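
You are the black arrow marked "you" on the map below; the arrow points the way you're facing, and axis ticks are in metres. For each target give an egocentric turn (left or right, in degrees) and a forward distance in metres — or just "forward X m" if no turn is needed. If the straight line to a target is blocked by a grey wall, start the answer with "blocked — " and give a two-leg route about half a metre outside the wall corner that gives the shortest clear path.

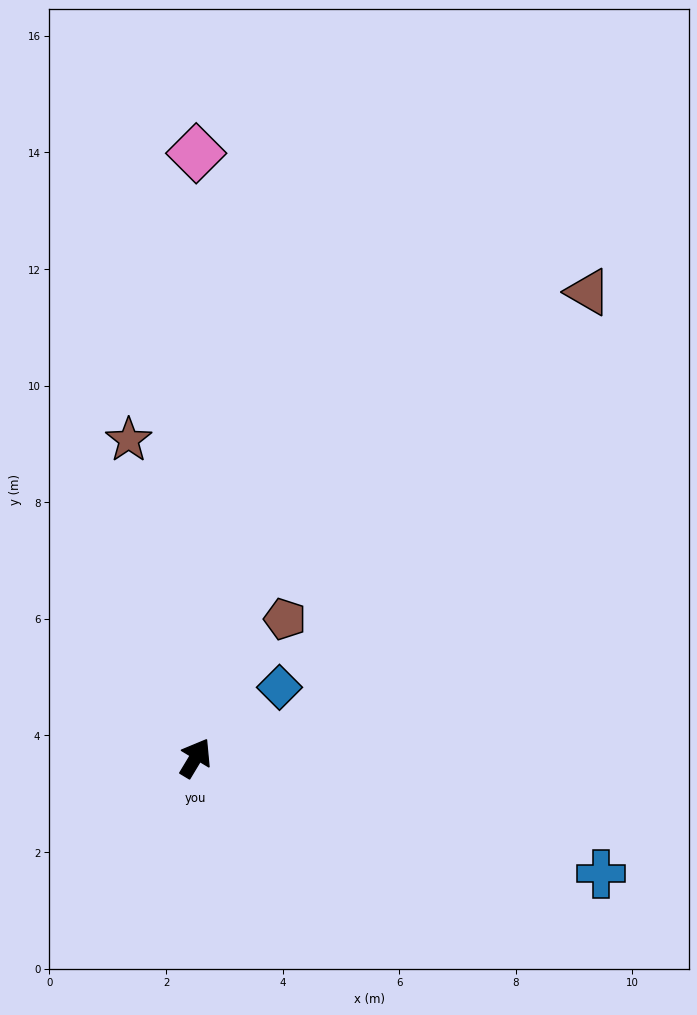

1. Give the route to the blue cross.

turn right 75°, forward 7.2 m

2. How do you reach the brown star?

turn left 43°, forward 5.6 m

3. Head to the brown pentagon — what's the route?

forward 2.8 m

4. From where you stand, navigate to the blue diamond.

turn right 19°, forward 1.9 m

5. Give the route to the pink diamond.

turn left 31°, forward 10.4 m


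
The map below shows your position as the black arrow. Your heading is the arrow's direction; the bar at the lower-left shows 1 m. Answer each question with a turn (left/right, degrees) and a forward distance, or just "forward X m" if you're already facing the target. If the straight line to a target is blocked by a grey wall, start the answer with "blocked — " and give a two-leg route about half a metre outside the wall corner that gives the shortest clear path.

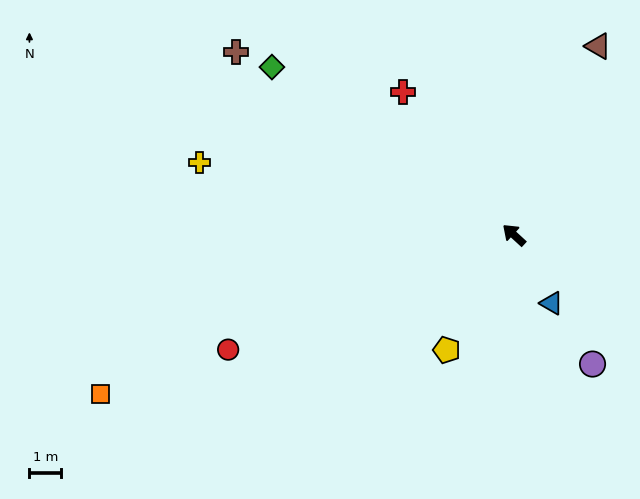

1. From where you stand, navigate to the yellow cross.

turn left 30°, forward 10.2 m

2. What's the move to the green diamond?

turn left 8°, forward 9.3 m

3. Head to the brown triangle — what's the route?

turn right 72°, forward 6.5 m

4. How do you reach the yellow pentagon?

turn left 102°, forward 4.2 m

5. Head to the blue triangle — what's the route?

turn left 161°, forward 2.5 m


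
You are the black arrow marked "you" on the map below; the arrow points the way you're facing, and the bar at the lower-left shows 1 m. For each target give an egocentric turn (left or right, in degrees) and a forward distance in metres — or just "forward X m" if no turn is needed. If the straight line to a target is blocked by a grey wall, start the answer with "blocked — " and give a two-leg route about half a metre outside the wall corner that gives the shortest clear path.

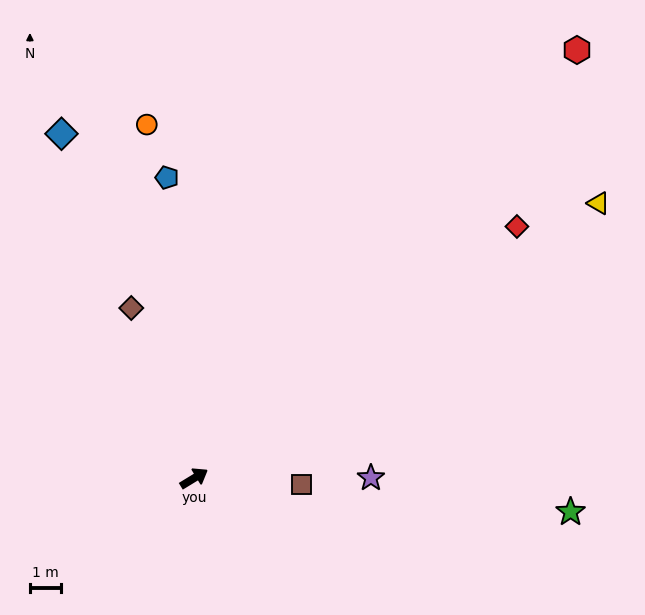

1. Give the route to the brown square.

turn right 35°, forward 3.4 m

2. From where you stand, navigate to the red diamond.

turn left 7°, forward 13.1 m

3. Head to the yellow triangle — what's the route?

turn left 3°, forward 15.6 m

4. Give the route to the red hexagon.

turn left 17°, forward 18.3 m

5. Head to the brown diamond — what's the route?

turn left 79°, forward 5.8 m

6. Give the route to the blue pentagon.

turn left 64°, forward 9.6 m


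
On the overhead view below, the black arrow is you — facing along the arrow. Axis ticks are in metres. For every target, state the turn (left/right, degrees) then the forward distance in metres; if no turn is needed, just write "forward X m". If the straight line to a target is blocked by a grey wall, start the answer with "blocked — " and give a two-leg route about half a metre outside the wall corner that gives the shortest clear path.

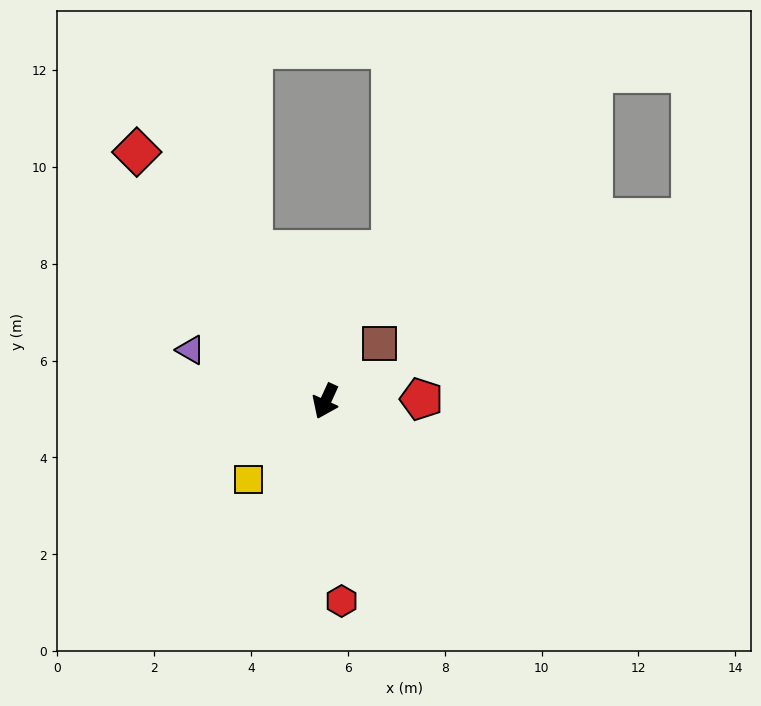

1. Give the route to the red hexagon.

turn left 29°, forward 4.1 m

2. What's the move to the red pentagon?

turn left 116°, forward 2.0 m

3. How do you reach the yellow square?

turn right 20°, forward 2.3 m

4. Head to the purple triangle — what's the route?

turn right 86°, forward 3.0 m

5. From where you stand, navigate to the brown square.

turn left 162°, forward 1.6 m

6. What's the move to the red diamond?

turn right 118°, forward 6.5 m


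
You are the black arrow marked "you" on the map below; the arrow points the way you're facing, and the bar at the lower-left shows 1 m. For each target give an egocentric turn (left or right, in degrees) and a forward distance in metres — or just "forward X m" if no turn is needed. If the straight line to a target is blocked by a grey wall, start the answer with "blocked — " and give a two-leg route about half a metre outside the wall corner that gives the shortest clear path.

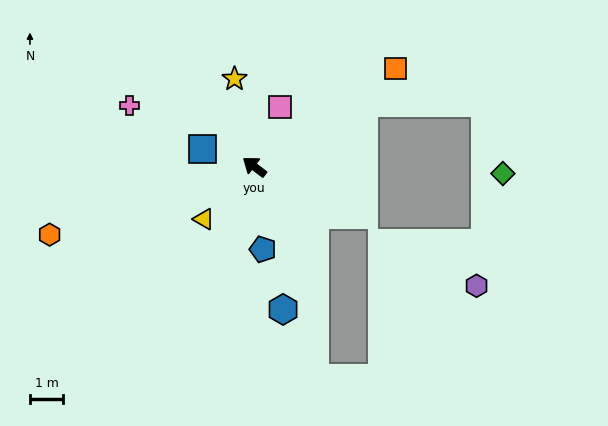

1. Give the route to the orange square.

turn right 108°, forward 5.1 m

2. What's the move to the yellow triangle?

turn left 83°, forward 2.2 m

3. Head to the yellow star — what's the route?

turn right 40°, forward 2.7 m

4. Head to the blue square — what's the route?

turn left 18°, forward 1.6 m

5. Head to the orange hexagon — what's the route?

turn left 56°, forward 6.5 m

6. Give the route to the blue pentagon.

turn left 133°, forward 2.5 m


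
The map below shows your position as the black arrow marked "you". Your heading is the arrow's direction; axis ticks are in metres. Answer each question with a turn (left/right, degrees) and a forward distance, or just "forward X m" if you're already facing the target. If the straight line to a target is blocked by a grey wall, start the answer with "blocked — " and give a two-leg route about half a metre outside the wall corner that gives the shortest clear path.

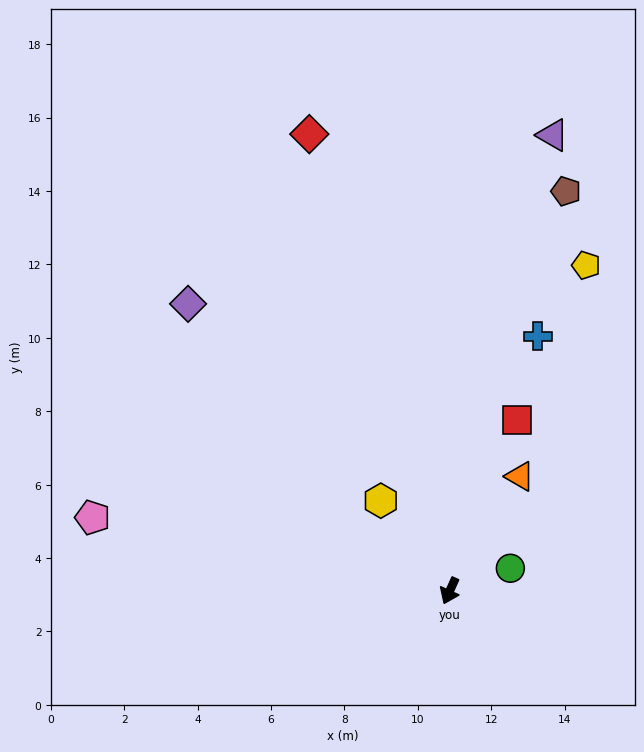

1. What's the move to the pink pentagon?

turn right 77°, forward 9.9 m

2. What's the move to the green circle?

turn left 135°, forward 1.8 m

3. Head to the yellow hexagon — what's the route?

turn right 118°, forward 3.1 m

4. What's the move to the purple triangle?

turn right 169°, forward 12.7 m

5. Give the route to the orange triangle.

turn left 173°, forward 3.7 m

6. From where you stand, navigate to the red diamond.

turn right 139°, forward 13.0 m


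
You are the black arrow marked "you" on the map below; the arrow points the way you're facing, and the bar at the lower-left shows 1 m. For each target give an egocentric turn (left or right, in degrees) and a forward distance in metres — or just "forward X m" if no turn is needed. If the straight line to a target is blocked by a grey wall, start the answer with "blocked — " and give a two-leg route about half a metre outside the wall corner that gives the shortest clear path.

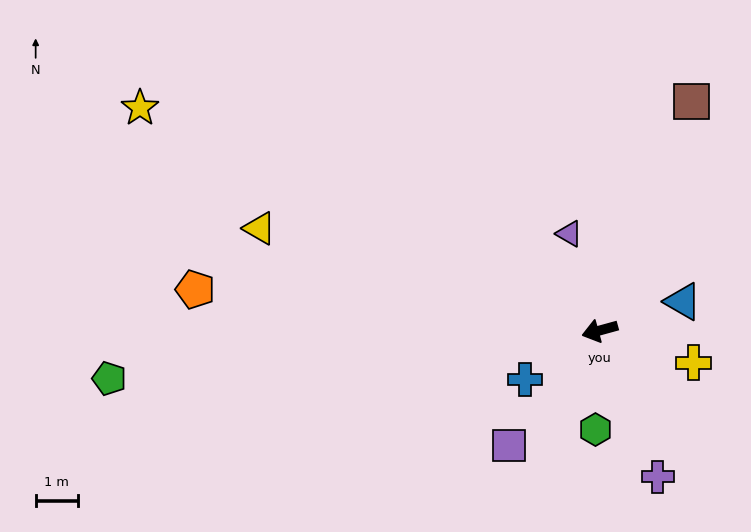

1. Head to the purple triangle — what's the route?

turn right 88°, forward 2.4 m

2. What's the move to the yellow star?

turn right 41°, forward 12.1 m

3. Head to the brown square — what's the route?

turn right 127°, forward 5.8 m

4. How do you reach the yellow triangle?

turn right 32°, forward 8.4 m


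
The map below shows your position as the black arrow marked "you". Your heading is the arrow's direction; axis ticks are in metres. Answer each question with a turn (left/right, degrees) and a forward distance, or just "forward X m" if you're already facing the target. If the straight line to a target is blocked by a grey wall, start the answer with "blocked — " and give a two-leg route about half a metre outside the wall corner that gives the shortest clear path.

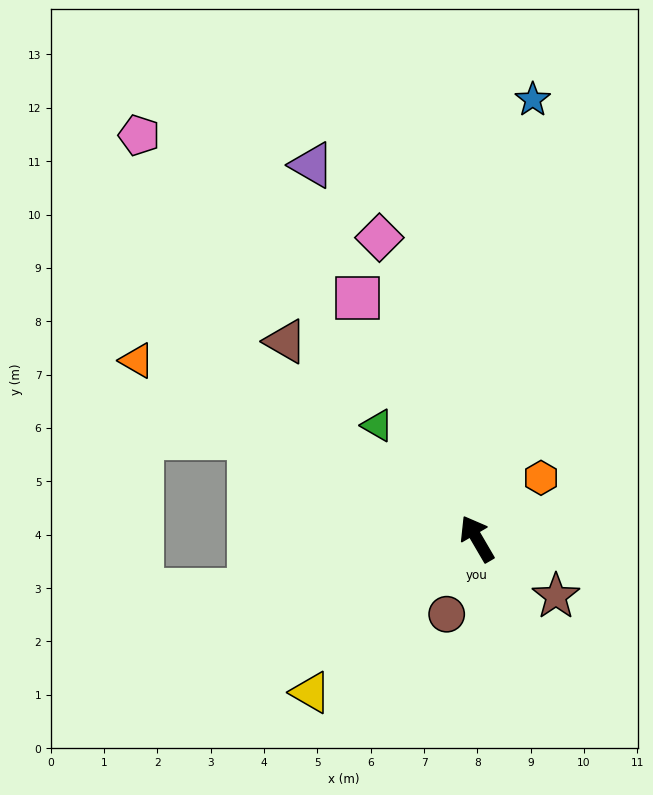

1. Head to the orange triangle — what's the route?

turn left 32°, forward 7.2 m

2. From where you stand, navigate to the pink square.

turn right 4°, forward 5.0 m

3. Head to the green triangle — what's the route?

turn left 11°, forward 2.8 m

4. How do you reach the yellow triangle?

turn left 102°, forward 4.2 m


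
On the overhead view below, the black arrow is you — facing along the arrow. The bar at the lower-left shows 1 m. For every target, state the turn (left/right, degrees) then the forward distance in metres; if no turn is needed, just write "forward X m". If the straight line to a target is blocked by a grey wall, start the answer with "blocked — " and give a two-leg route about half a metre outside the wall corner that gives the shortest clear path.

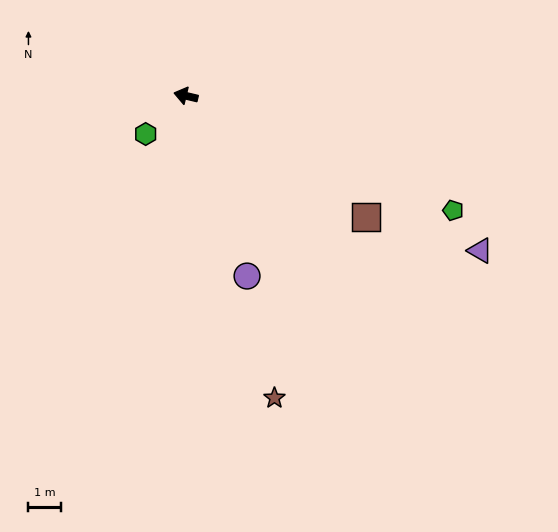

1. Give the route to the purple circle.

turn left 122°, forward 5.9 m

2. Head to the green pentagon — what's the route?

turn left 170°, forward 9.0 m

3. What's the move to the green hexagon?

turn left 57°, forward 1.7 m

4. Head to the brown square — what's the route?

turn left 159°, forward 6.7 m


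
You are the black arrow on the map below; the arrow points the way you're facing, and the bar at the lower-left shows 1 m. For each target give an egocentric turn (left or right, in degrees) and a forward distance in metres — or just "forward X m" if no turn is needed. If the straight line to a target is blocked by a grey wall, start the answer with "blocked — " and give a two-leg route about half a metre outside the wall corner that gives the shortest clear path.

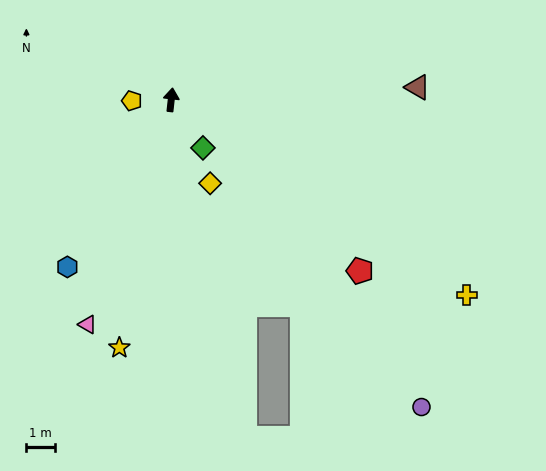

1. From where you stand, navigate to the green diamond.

turn right 140°, forward 2.0 m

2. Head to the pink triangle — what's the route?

turn left 166°, forward 8.5 m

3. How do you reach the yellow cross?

turn right 117°, forward 12.5 m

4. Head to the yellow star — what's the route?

turn left 175°, forward 8.9 m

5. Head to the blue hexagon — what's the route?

turn left 154°, forward 6.9 m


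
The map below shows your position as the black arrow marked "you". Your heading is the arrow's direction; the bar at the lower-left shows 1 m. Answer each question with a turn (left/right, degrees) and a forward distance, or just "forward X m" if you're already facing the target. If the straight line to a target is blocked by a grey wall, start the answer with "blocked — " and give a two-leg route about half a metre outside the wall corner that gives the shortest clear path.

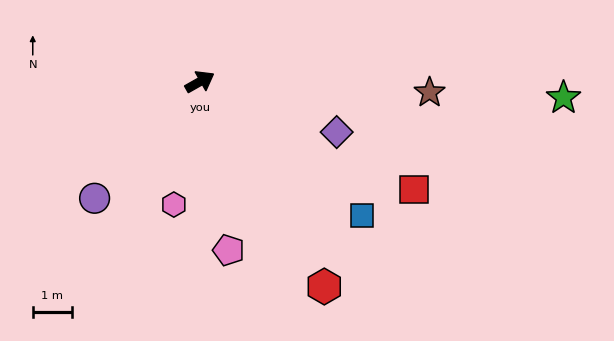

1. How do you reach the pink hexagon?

turn right 132°, forward 3.2 m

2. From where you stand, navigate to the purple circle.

turn right 162°, forward 4.0 m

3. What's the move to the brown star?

turn right 32°, forward 5.9 m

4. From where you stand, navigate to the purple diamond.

turn right 50°, forward 3.7 m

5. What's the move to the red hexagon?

turn right 88°, forward 6.1 m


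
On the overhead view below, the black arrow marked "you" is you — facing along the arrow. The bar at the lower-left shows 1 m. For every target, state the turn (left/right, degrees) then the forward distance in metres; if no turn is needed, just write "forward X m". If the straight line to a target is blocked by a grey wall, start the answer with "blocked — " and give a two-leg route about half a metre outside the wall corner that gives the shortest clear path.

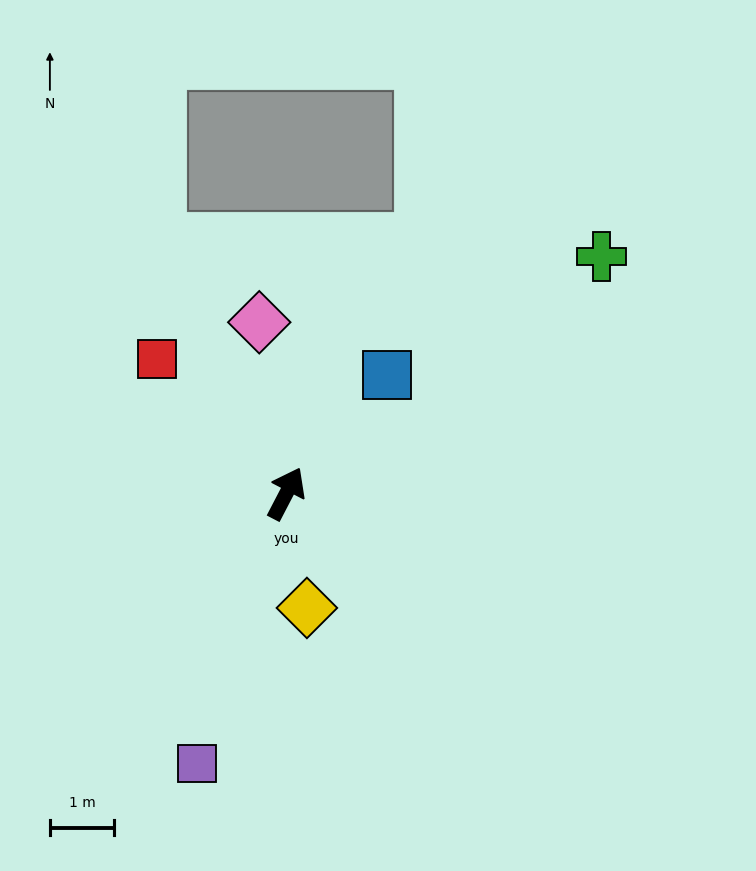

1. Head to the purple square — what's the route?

turn right 171°, forward 4.4 m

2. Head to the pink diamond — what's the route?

turn left 36°, forward 2.7 m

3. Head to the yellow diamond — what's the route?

turn right 142°, forward 1.8 m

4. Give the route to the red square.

turn left 71°, forward 2.9 m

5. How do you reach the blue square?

turn right 13°, forward 2.4 m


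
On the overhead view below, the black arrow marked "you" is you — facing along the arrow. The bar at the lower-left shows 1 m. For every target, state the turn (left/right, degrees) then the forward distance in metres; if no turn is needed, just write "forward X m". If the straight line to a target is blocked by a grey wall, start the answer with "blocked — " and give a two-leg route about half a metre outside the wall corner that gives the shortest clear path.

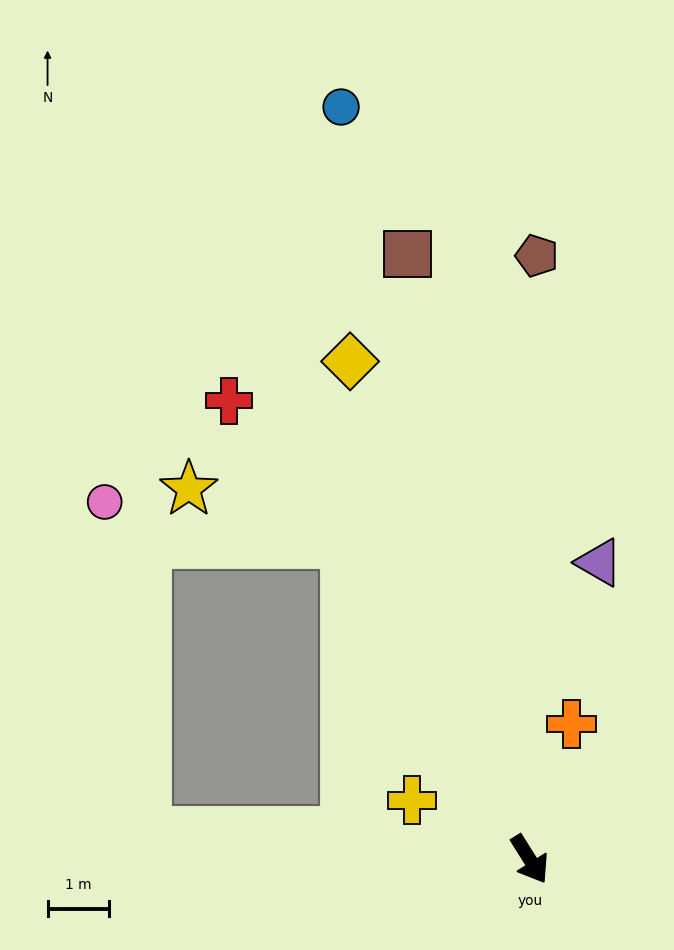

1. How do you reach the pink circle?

blocked — turn right 126°, forward 6.3 m, then turn right 79°, forward 5.5 m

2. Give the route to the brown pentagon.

turn left 147°, forward 9.9 m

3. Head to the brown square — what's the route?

turn left 159°, forward 10.1 m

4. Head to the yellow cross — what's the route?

turn right 149°, forward 2.2 m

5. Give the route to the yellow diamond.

turn left 168°, forward 8.7 m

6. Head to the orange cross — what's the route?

turn left 131°, forward 2.3 m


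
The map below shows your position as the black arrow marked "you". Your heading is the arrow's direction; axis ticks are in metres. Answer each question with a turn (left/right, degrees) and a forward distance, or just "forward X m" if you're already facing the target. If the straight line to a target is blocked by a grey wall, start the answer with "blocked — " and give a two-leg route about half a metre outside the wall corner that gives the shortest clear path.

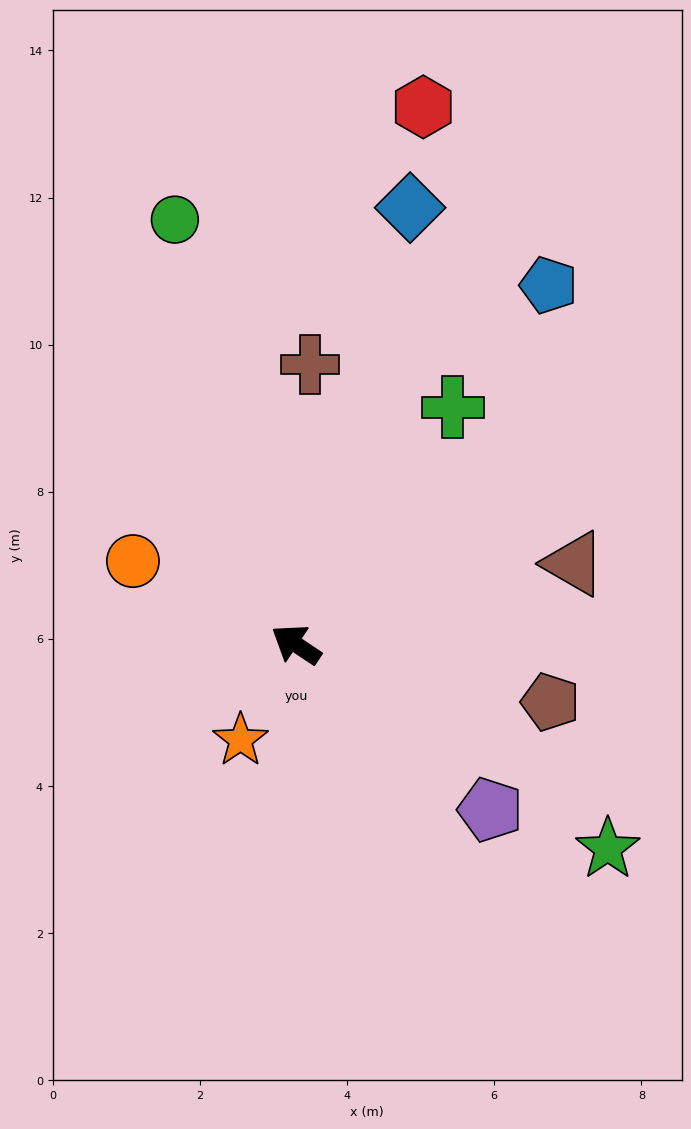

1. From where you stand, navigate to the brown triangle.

turn right 130°, forward 3.9 m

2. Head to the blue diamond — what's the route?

turn right 71°, forward 6.1 m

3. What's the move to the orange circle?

turn left 7°, forward 2.5 m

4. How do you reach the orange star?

turn left 94°, forward 1.5 m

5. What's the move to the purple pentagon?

turn left 173°, forward 3.5 m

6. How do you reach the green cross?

turn right 90°, forward 3.9 m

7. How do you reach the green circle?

turn right 40°, forward 6.0 m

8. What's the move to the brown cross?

turn right 59°, forward 3.8 m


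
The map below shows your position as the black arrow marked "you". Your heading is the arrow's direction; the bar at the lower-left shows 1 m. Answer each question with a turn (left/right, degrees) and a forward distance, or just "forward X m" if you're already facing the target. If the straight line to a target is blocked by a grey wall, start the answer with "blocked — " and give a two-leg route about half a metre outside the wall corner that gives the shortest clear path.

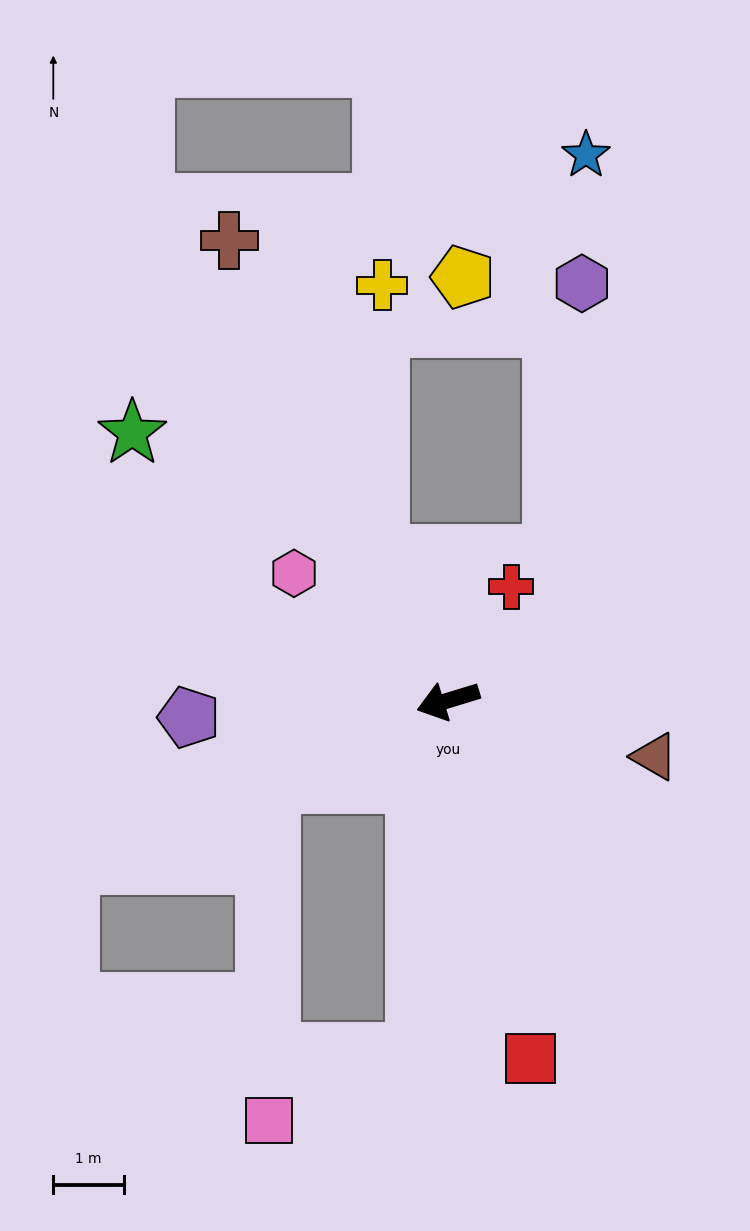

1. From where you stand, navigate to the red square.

turn left 86°, forward 5.2 m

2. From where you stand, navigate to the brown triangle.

turn left 148°, forward 3.0 m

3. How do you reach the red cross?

turn right 136°, forward 1.8 m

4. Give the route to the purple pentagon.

turn right 13°, forward 3.7 m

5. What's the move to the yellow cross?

blocked — turn right 82°, forward 2.3 m, then turn right 26°, forward 3.8 m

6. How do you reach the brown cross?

turn right 82°, forward 7.2 m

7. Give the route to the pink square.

blocked — turn left 68°, forward 5.0 m, then turn right 60°, forward 2.3 m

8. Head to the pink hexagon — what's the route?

turn right 57°, forward 2.8 m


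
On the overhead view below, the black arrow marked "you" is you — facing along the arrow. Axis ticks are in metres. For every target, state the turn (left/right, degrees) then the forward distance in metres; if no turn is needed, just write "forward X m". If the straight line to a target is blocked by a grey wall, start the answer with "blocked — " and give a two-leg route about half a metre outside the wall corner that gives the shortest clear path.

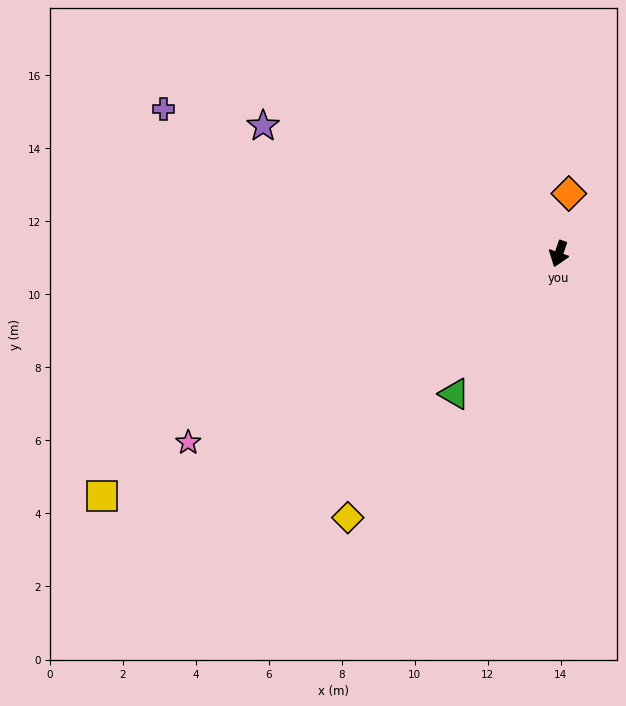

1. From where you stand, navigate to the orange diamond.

turn right 170°, forward 1.7 m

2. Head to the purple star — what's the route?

turn right 94°, forward 8.8 m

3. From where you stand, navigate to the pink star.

turn right 44°, forward 11.4 m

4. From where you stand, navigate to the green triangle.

turn right 18°, forward 4.8 m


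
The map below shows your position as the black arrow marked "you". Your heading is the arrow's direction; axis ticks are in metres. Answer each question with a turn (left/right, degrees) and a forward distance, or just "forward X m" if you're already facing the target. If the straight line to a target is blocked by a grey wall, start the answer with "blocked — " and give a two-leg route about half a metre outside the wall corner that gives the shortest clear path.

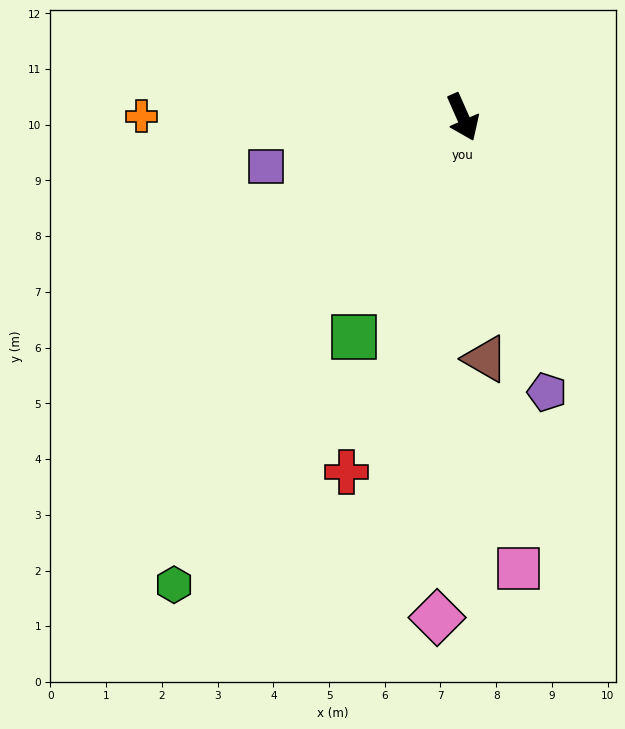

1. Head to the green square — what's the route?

turn right 50°, forward 4.4 m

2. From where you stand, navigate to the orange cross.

turn right 114°, forward 5.8 m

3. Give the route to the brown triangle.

turn right 18°, forward 4.4 m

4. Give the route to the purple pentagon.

turn right 7°, forward 5.2 m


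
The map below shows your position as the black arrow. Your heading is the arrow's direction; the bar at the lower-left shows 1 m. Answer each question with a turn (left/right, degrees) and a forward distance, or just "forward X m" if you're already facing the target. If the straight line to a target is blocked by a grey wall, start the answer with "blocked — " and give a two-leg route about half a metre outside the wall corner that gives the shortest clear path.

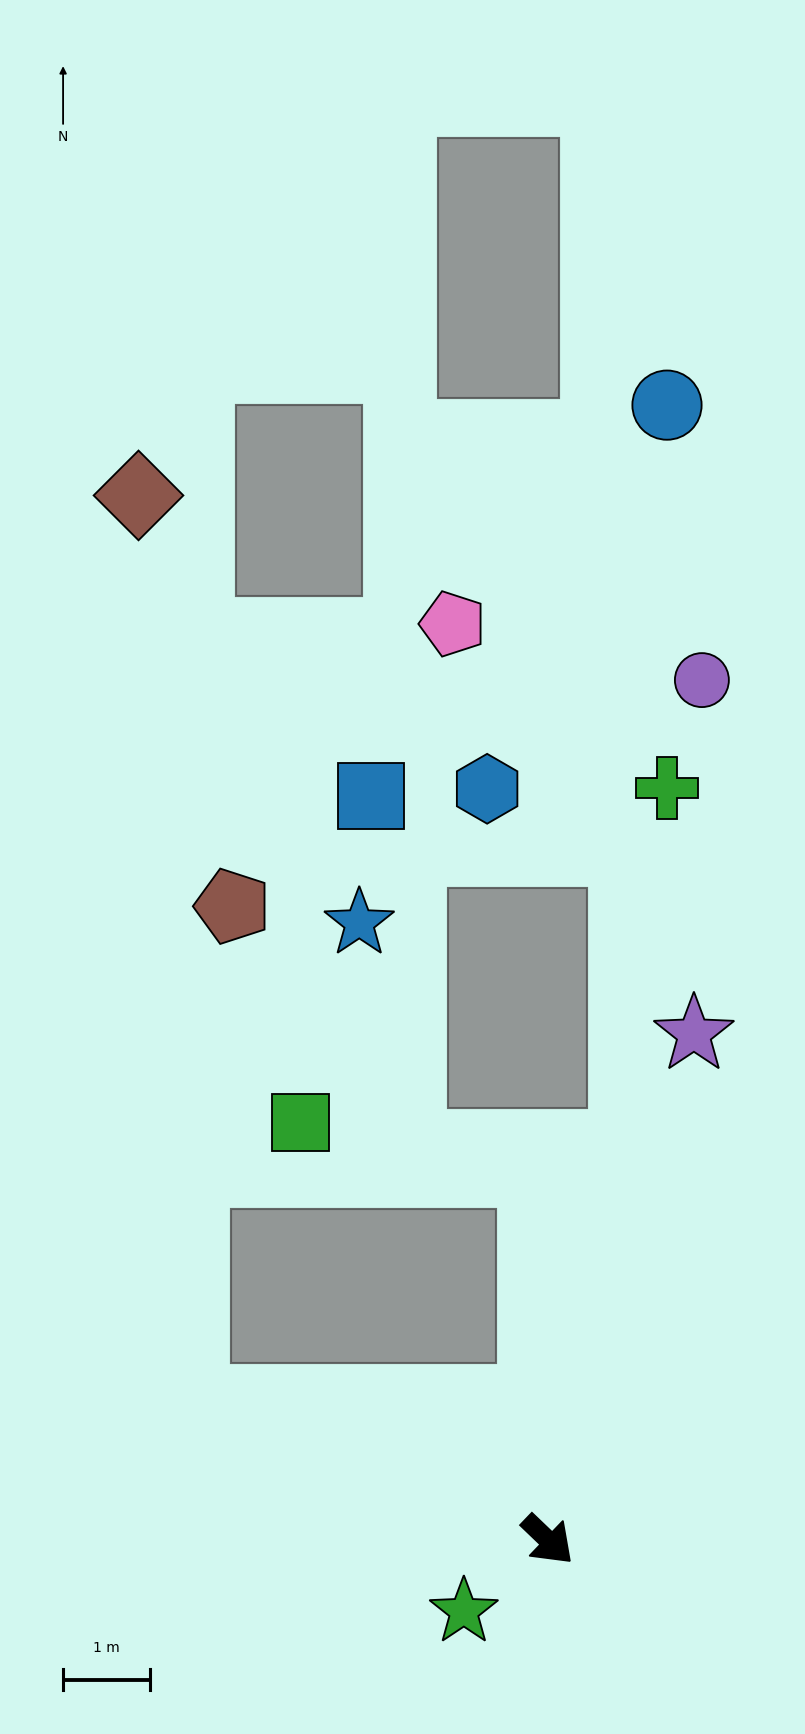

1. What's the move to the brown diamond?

blocked — turn right 157°, forward 4.4 m, then turn right 66°, forward 10.5 m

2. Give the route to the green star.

turn right 96°, forward 1.3 m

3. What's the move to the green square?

blocked — turn left 136°, forward 4.3 m, then turn left 76°, forward 2.8 m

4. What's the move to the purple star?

turn left 118°, forward 6.1 m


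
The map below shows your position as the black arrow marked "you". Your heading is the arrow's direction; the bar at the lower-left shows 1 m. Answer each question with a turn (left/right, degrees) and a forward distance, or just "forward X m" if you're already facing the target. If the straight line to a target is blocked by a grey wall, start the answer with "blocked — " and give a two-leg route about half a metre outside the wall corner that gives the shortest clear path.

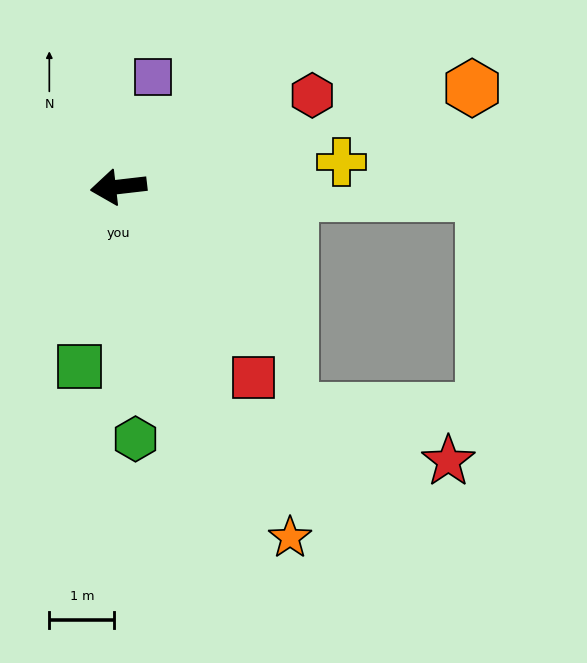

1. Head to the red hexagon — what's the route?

turn right 161°, forward 3.3 m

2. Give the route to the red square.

turn left 119°, forward 3.6 m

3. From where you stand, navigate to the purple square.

turn right 114°, forward 1.8 m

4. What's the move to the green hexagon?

turn left 87°, forward 3.9 m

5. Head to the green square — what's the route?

turn left 71°, forward 2.8 m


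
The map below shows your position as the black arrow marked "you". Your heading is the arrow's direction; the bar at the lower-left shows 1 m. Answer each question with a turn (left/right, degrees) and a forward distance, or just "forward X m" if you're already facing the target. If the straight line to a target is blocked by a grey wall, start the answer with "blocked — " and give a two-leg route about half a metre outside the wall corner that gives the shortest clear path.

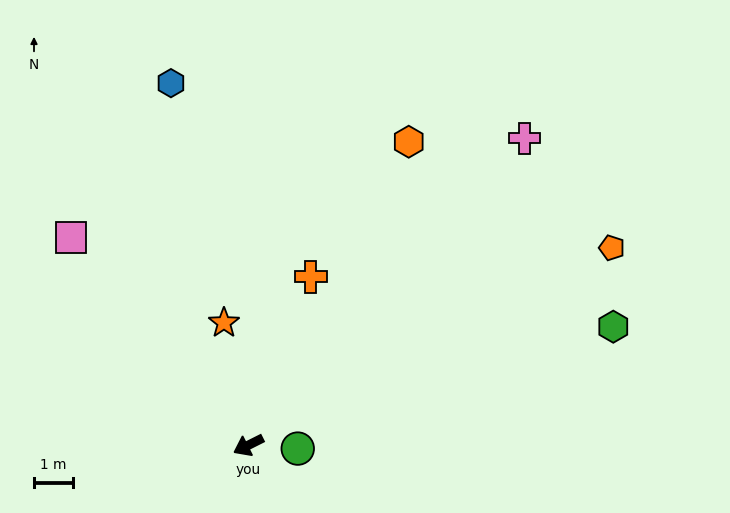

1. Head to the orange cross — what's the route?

turn right 137°, forward 4.7 m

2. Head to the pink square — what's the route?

turn right 76°, forward 7.1 m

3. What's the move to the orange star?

turn right 105°, forward 3.2 m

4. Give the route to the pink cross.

turn right 159°, forward 10.7 m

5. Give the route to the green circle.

turn left 149°, forward 1.3 m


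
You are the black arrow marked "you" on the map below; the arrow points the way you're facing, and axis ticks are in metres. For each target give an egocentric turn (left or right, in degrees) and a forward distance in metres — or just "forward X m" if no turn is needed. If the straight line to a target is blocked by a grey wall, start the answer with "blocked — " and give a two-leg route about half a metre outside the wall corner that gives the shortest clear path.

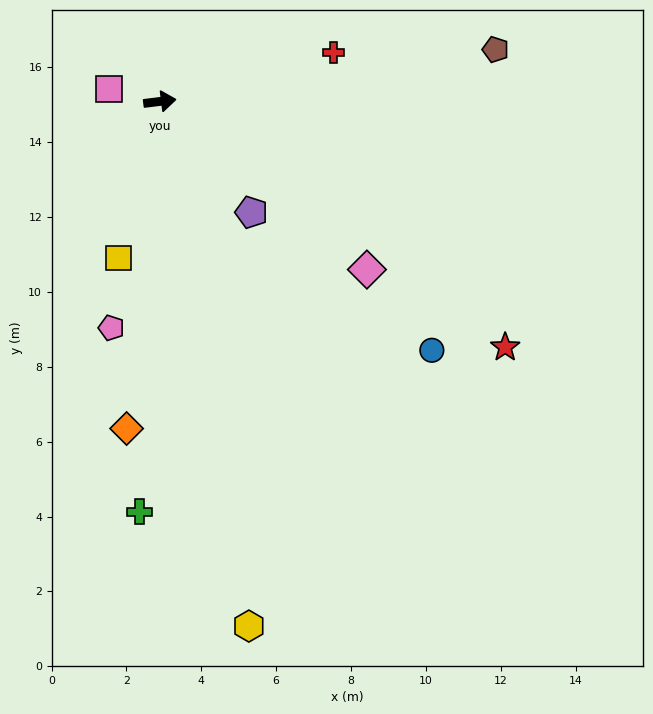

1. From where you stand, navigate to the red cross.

turn left 9°, forward 4.8 m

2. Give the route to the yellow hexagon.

turn right 87°, forward 14.2 m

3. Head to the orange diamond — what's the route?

turn right 103°, forward 8.8 m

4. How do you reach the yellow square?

turn right 112°, forward 4.3 m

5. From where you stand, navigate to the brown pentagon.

forward 9.1 m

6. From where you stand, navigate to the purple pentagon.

turn right 57°, forward 3.8 m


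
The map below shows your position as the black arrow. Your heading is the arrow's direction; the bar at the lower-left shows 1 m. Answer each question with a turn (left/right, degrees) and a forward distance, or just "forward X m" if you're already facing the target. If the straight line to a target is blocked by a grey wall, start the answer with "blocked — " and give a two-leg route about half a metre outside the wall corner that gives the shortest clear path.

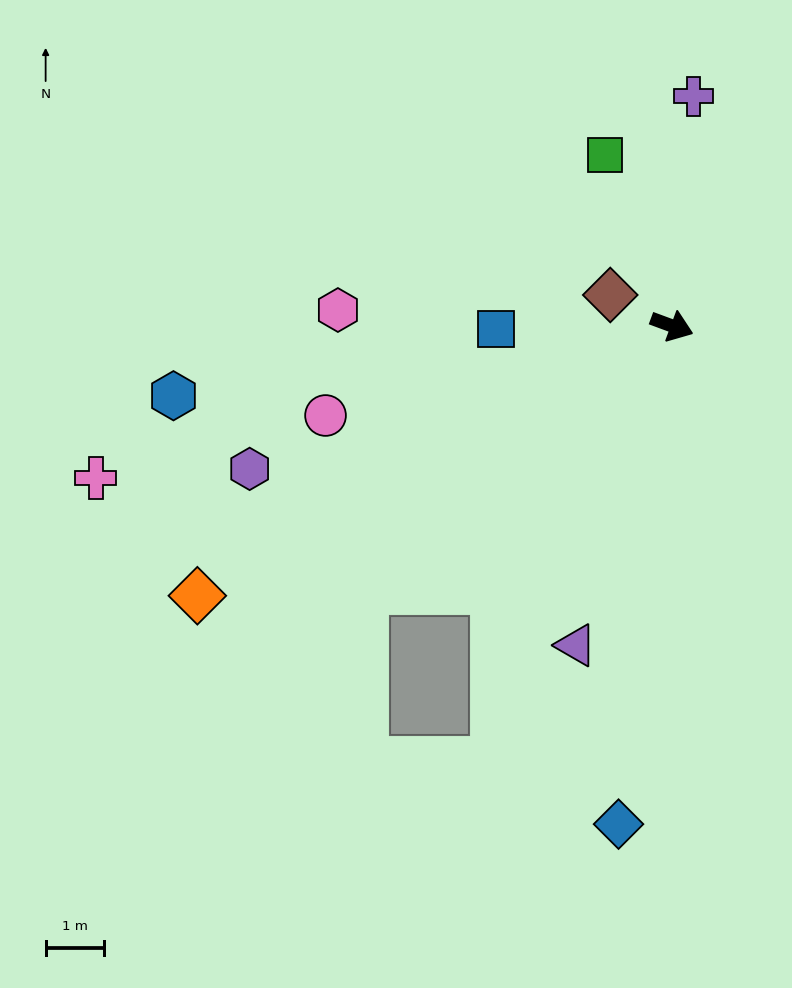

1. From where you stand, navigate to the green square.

turn left 132°, forward 3.2 m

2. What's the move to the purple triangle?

turn right 86°, forward 5.7 m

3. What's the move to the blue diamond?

turn right 76°, forward 8.6 m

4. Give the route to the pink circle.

turn right 145°, forward 6.2 m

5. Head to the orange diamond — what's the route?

turn right 130°, forward 9.4 m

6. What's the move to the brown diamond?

turn left 174°, forward 1.2 m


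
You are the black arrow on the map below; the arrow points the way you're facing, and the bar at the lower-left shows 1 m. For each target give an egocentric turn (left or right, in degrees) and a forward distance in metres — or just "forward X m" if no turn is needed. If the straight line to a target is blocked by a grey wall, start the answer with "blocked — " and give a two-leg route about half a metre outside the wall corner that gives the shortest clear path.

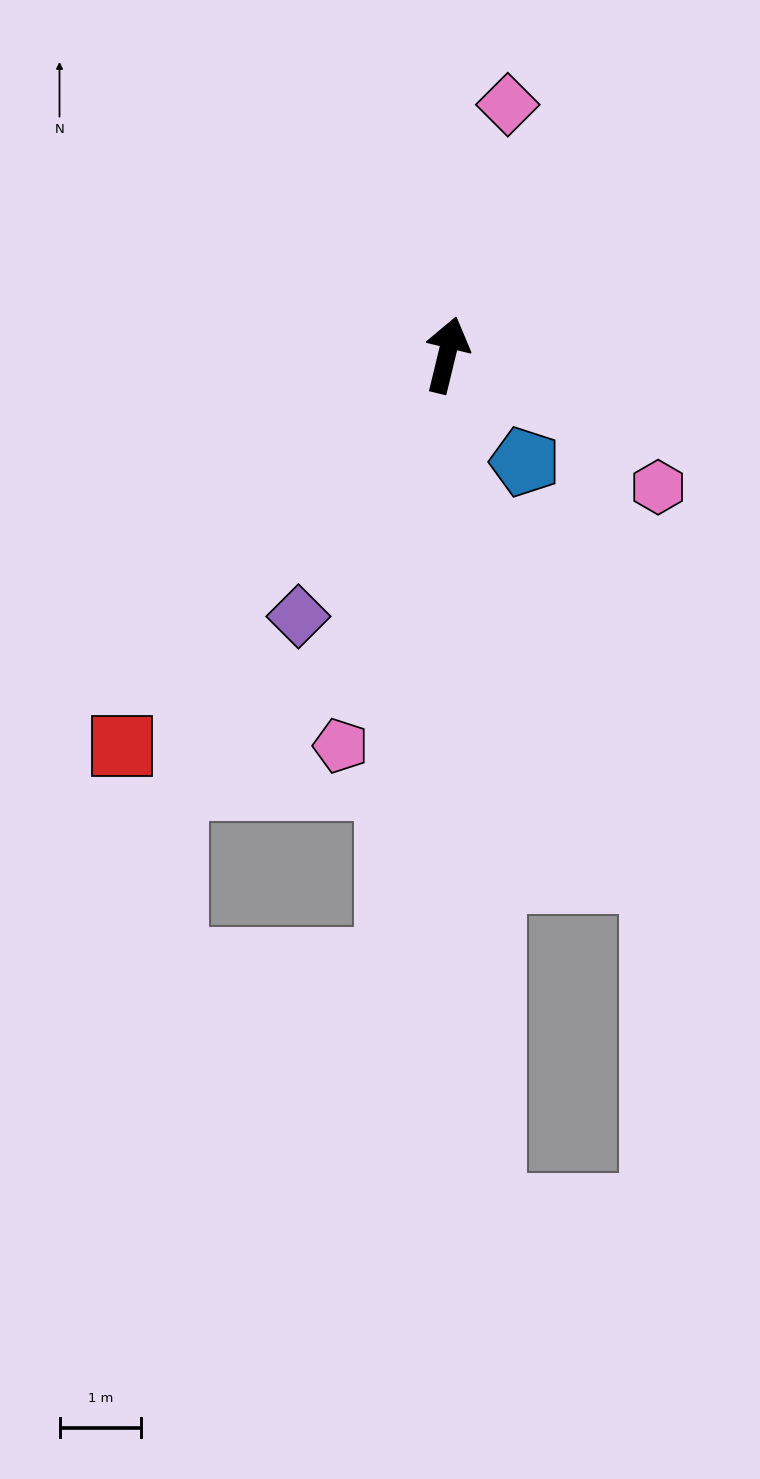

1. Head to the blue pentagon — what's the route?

turn right 130°, forward 1.6 m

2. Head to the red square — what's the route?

turn left 154°, forward 6.2 m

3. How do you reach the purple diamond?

turn left 164°, forward 3.7 m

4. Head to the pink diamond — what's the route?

forward 3.2 m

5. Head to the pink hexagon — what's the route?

turn right 108°, forward 3.1 m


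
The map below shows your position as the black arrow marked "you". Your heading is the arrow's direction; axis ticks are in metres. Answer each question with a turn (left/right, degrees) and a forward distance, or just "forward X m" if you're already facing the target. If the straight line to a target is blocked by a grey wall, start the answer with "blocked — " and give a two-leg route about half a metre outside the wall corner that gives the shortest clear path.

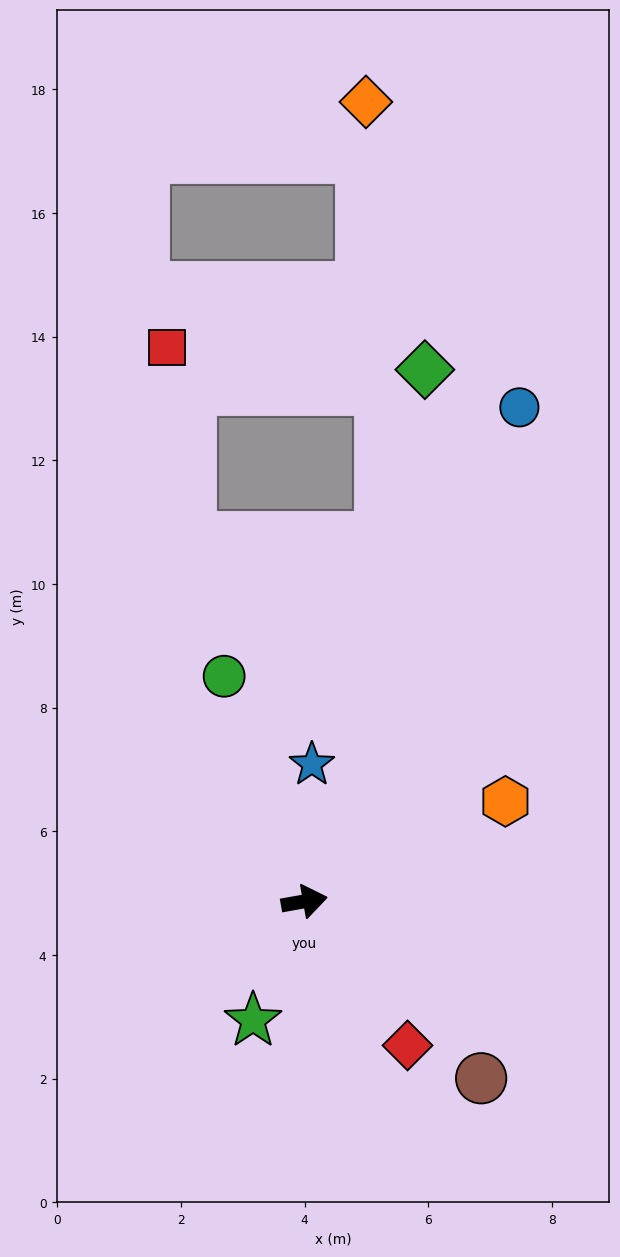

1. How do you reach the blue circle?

turn left 56°, forward 8.7 m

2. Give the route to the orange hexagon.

turn left 16°, forward 3.6 m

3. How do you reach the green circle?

turn left 100°, forward 3.9 m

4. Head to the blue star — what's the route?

turn left 77°, forward 2.2 m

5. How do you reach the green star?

turn right 123°, forward 2.1 m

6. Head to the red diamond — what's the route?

turn right 64°, forward 2.9 m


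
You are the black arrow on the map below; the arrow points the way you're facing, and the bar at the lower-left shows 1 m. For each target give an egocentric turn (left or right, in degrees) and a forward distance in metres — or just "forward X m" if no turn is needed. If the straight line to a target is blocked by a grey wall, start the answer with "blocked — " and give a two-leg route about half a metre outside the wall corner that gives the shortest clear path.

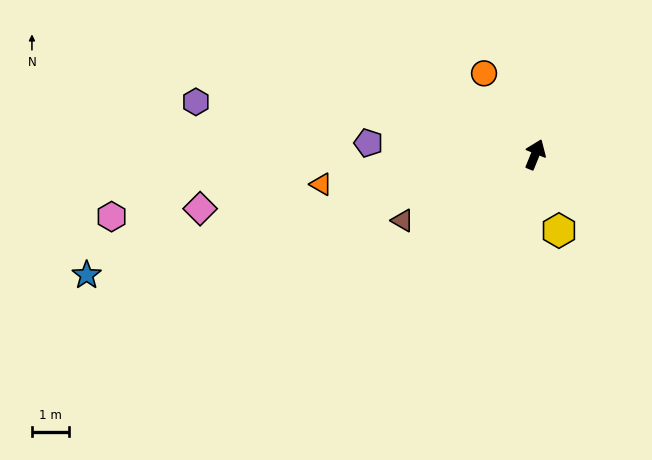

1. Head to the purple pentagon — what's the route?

turn left 108°, forward 4.5 m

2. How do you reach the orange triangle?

turn left 120°, forward 5.8 m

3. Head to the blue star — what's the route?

turn left 127°, forward 12.4 m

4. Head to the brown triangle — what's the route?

turn left 139°, forward 4.0 m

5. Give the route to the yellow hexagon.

turn right 141°, forward 2.1 m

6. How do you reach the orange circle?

turn left 54°, forward 2.6 m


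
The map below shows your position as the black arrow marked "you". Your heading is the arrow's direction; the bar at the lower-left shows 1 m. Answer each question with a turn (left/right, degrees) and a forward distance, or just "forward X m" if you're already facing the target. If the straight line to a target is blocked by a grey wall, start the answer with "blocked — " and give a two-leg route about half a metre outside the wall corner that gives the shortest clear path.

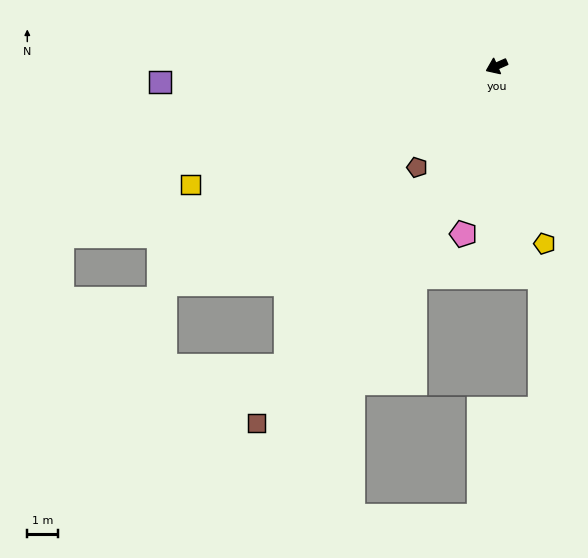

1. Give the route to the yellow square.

turn right 3°, forward 10.7 m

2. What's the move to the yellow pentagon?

turn left 81°, forward 6.0 m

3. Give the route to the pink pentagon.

turn left 55°, forward 5.6 m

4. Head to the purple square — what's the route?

turn right 21°, forward 11.0 m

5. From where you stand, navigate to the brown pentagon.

turn left 28°, forward 4.2 m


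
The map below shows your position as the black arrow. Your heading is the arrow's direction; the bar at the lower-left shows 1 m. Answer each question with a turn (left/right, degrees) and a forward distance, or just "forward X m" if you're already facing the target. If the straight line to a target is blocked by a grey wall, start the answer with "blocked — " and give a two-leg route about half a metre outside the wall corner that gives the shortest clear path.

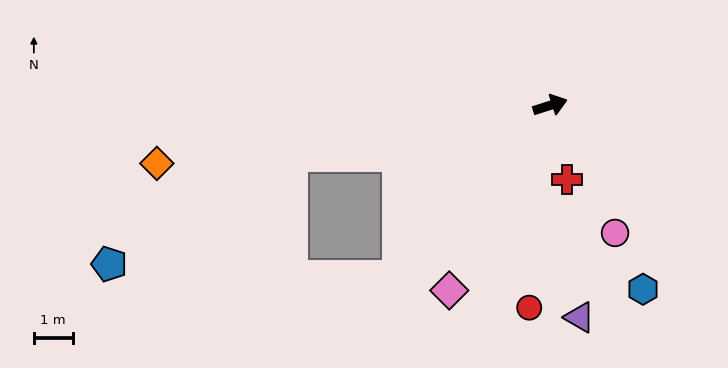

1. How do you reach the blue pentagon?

blocked — turn left 173°, forward 6.8 m, then turn left 20°, forward 5.5 m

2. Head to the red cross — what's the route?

turn right 95°, forward 2.0 m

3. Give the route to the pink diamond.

turn right 136°, forward 5.4 m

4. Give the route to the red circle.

turn right 114°, forward 5.2 m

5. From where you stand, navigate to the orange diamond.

turn left 171°, forward 10.3 m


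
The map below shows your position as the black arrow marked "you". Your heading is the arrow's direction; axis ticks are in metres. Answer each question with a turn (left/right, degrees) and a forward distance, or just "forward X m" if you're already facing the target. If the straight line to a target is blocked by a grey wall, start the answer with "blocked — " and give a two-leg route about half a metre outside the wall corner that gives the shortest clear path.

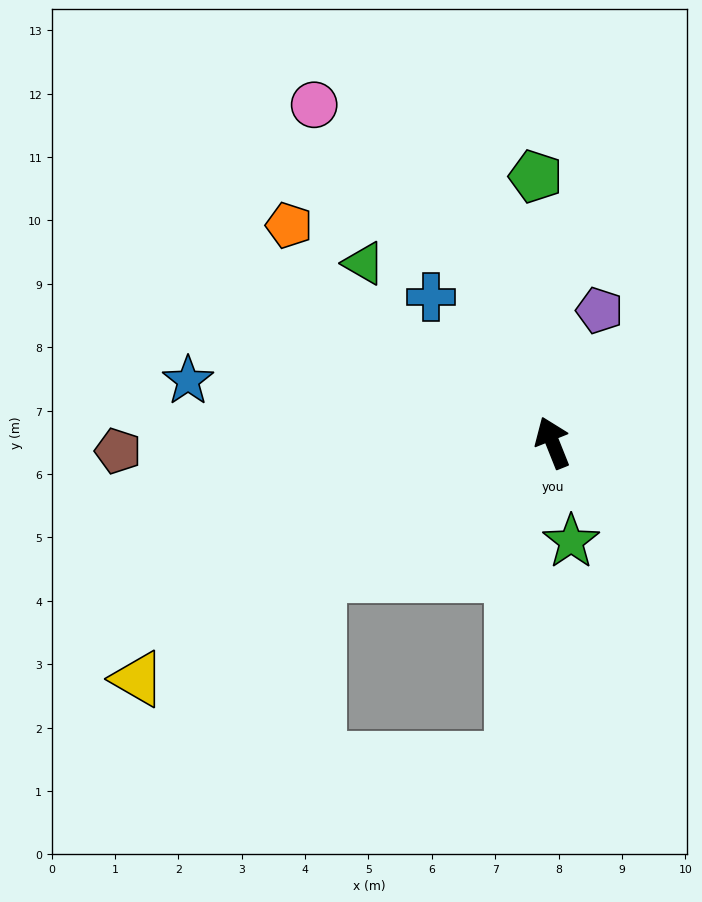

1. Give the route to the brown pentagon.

turn left 69°, forward 6.9 m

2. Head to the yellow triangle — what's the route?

turn left 98°, forward 7.5 m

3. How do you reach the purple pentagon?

turn right 41°, forward 2.2 m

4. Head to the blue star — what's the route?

turn left 59°, forward 5.8 m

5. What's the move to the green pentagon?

turn right 18°, forward 4.2 m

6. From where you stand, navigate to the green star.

turn left 169°, forward 1.6 m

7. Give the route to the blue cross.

turn left 18°, forward 3.0 m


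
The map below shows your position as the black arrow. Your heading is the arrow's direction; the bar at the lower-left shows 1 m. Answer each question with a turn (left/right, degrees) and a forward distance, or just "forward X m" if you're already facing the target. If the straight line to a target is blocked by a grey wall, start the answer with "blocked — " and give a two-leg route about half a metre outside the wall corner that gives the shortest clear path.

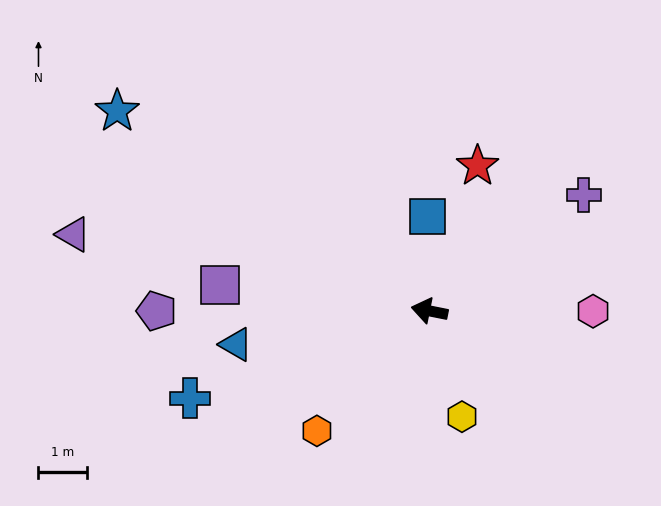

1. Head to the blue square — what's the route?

turn right 78°, forward 2.0 m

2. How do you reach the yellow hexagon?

turn left 118°, forward 2.3 m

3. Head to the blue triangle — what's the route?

turn left 21°, forward 4.1 m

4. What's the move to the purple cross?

turn right 132°, forward 4.0 m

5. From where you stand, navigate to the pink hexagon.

turn right 169°, forward 3.4 m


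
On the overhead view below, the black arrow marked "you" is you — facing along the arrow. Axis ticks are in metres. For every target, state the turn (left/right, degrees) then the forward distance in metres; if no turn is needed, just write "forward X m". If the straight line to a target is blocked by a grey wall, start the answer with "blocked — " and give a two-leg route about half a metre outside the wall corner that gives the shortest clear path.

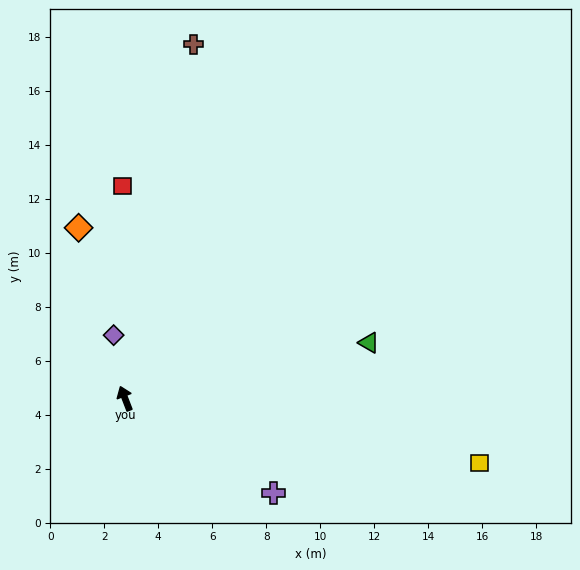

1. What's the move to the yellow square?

turn right 121°, forward 13.4 m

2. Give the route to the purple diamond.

turn right 11°, forward 2.4 m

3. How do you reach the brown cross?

turn right 32°, forward 13.4 m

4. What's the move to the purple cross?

turn right 144°, forward 6.5 m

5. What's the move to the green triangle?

turn right 98°, forward 9.3 m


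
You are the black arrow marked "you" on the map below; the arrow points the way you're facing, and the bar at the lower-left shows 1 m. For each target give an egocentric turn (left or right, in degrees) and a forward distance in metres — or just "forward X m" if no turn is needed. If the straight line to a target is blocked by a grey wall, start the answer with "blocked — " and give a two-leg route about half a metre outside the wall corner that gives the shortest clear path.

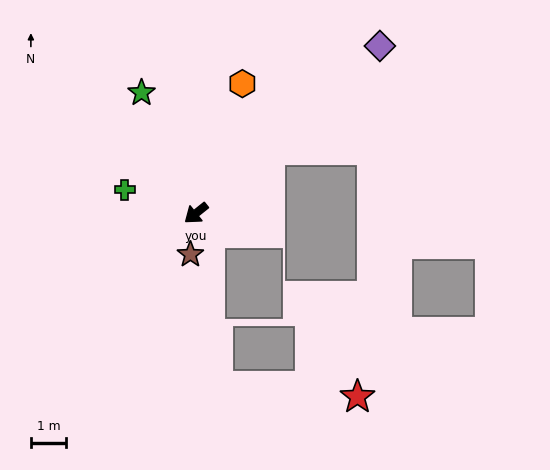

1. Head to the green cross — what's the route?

turn right 57°, forward 2.1 m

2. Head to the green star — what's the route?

turn right 104°, forward 3.8 m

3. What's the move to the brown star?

turn left 43°, forward 1.2 m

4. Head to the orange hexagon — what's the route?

turn right 148°, forward 3.9 m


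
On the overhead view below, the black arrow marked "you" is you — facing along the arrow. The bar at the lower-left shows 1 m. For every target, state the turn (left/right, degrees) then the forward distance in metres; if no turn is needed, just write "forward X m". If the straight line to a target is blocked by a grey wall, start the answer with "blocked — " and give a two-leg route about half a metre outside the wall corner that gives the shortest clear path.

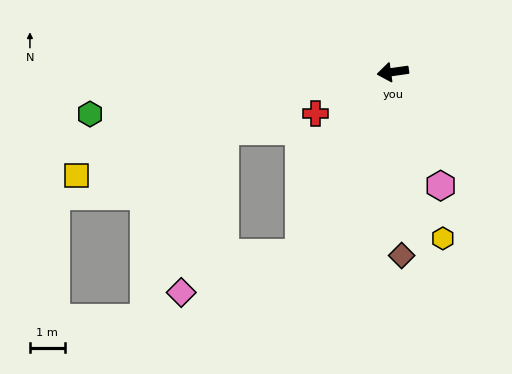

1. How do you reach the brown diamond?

turn left 85°, forward 5.3 m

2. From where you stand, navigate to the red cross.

turn left 20°, forward 2.5 m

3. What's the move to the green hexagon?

forward 8.8 m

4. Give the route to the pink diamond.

blocked — turn left 55°, forward 5.9 m, then turn right 45°, forward 3.6 m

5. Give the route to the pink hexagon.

turn left 105°, forward 3.6 m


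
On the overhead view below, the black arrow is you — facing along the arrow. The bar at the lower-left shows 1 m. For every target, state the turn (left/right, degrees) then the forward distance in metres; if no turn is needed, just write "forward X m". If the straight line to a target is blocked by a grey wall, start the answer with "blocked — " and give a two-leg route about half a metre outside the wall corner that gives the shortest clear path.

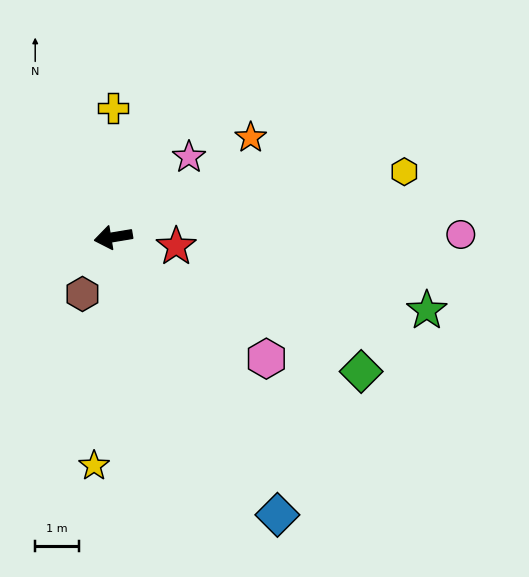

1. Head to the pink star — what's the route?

turn right 143°, forward 2.5 m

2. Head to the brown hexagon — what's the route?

turn left 52°, forward 1.5 m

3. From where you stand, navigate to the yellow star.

turn left 76°, forward 5.2 m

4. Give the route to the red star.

turn left 162°, forward 1.5 m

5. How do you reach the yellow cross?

turn right 99°, forward 3.0 m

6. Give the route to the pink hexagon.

turn left 132°, forward 4.5 m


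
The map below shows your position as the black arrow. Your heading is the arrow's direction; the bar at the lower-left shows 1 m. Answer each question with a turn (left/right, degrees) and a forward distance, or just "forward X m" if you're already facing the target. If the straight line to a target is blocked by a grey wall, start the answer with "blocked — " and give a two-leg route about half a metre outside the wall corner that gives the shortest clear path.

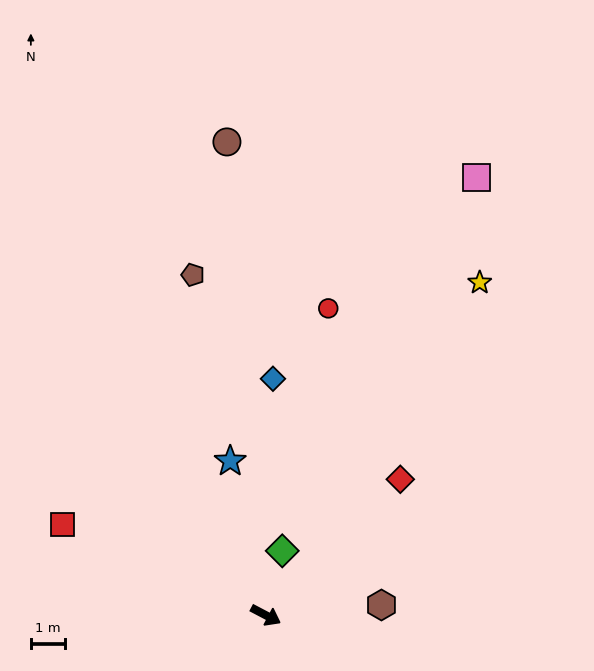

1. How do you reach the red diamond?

turn left 73°, forward 5.7 m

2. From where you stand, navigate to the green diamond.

turn left 103°, forward 2.0 m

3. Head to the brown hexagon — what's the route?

turn left 33°, forward 3.4 m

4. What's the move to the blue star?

turn left 131°, forward 4.7 m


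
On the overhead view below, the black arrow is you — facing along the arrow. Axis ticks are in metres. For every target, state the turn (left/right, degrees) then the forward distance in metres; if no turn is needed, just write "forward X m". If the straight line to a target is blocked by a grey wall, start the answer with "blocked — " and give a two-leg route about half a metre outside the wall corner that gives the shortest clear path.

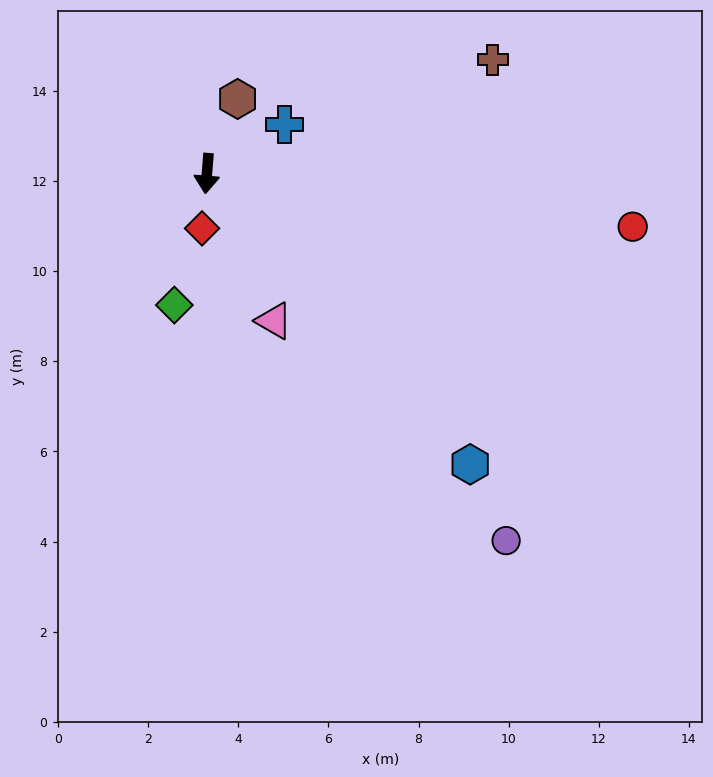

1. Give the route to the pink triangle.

turn left 29°, forward 3.6 m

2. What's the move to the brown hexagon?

turn left 162°, forward 1.8 m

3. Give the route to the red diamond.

forward 1.2 m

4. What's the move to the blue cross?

turn left 127°, forward 2.0 m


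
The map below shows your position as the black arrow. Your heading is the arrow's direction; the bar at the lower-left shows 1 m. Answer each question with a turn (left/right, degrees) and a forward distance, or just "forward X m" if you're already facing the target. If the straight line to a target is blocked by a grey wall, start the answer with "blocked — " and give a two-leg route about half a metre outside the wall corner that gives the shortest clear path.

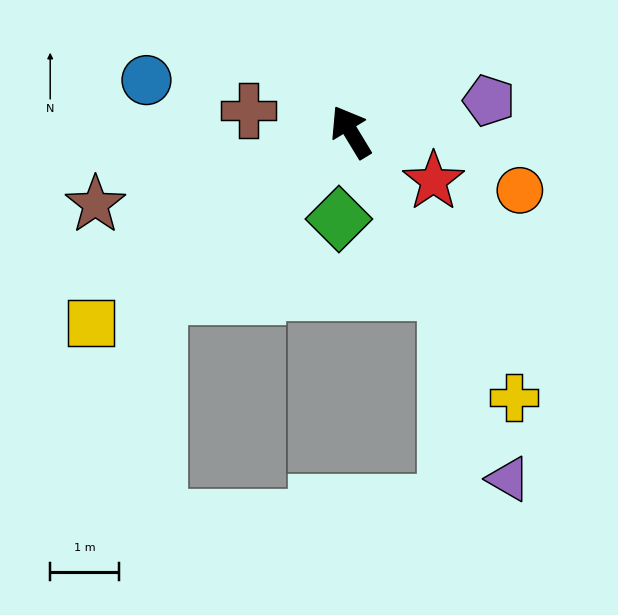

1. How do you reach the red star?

turn right 152°, forward 1.4 m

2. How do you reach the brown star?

turn left 75°, forward 3.9 m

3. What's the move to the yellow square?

turn left 95°, forward 4.7 m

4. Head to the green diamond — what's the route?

turn left 141°, forward 1.3 m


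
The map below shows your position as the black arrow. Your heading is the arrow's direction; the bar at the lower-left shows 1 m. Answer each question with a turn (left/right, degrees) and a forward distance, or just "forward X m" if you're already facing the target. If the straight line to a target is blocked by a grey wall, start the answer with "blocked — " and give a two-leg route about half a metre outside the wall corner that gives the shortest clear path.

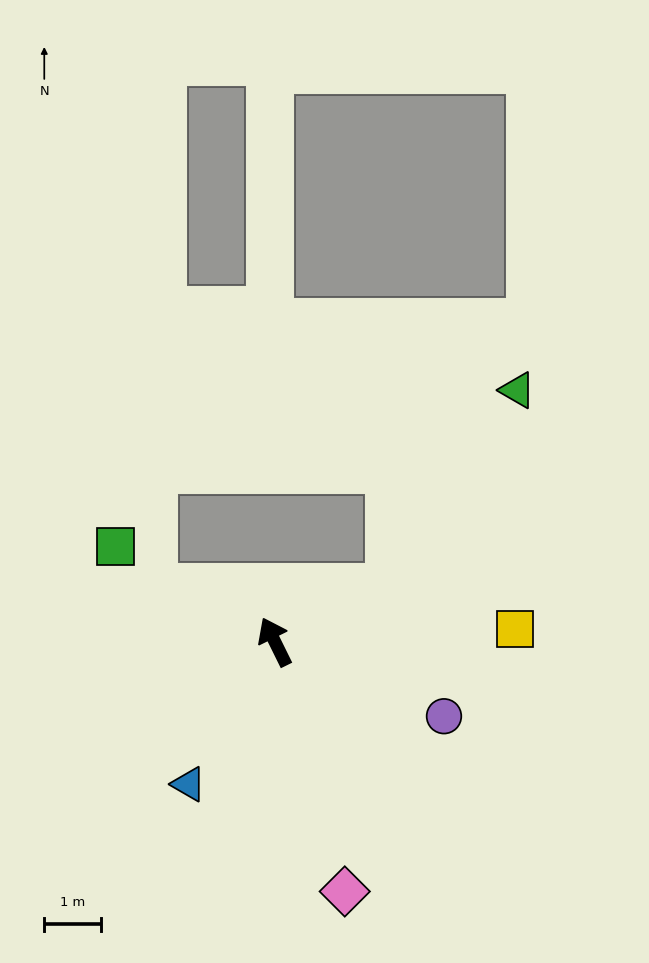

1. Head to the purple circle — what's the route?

turn right 140°, forward 3.3 m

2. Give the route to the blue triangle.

turn left 123°, forward 3.0 m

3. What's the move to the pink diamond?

turn left 169°, forward 4.6 m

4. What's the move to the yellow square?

turn right 113°, forward 4.3 m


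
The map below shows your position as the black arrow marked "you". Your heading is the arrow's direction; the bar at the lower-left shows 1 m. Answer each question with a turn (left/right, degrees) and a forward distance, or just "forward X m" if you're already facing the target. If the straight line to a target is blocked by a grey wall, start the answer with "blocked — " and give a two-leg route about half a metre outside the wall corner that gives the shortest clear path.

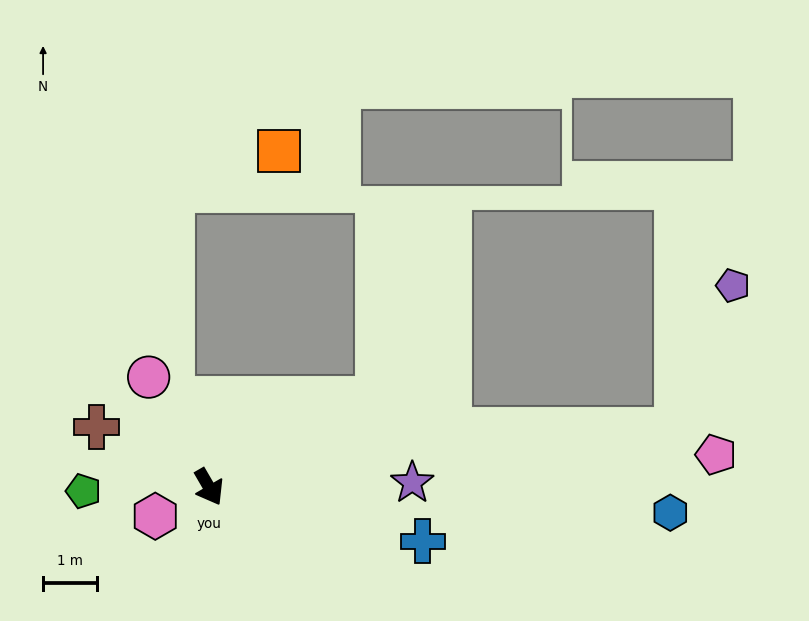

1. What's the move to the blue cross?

turn left 46°, forward 4.1 m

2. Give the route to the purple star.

turn left 61°, forward 3.8 m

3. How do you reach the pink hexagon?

turn right 92°, forward 1.1 m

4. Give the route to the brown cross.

turn right 148°, forward 2.4 m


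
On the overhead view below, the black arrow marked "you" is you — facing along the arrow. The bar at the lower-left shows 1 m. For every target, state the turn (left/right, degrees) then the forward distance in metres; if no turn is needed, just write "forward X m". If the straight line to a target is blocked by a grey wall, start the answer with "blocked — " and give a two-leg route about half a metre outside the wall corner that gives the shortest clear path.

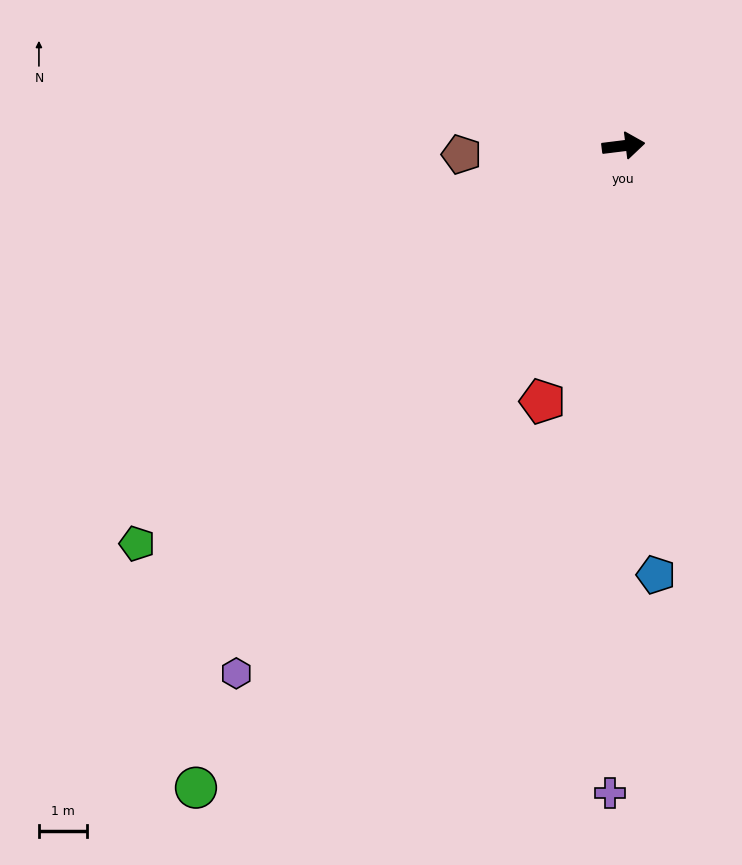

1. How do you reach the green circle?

turn right 131°, forward 15.9 m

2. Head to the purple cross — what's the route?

turn right 98°, forward 13.4 m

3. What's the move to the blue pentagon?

turn right 93°, forward 8.9 m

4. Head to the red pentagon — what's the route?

turn right 115°, forward 5.5 m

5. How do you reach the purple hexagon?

turn right 133°, forward 13.5 m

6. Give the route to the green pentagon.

turn right 148°, forward 13.0 m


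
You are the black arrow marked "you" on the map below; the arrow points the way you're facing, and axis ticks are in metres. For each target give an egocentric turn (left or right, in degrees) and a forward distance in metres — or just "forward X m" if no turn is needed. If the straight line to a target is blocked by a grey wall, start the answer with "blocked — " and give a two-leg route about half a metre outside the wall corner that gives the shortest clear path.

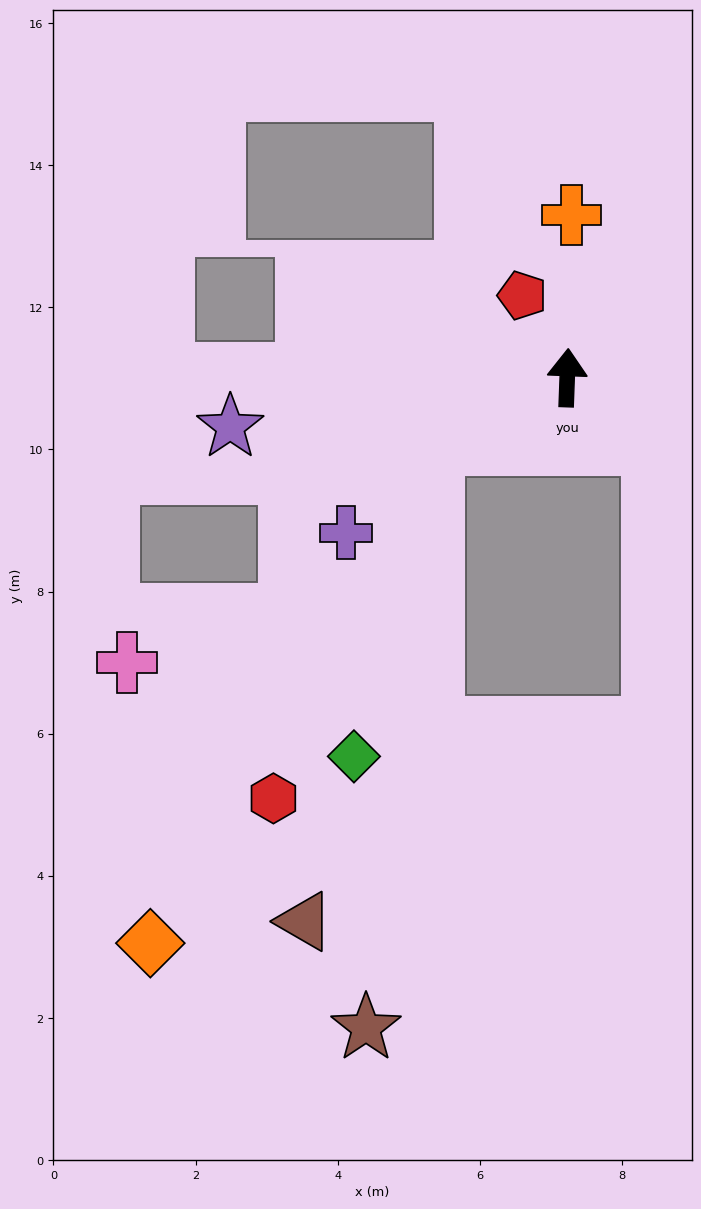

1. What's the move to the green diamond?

blocked — turn left 119°, forward 2.1 m, then turn left 49°, forward 4.5 m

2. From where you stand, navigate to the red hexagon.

blocked — turn left 119°, forward 2.1 m, then turn left 39°, forward 5.5 m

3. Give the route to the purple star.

turn left 100°, forward 4.8 m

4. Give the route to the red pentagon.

turn left 31°, forward 1.3 m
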